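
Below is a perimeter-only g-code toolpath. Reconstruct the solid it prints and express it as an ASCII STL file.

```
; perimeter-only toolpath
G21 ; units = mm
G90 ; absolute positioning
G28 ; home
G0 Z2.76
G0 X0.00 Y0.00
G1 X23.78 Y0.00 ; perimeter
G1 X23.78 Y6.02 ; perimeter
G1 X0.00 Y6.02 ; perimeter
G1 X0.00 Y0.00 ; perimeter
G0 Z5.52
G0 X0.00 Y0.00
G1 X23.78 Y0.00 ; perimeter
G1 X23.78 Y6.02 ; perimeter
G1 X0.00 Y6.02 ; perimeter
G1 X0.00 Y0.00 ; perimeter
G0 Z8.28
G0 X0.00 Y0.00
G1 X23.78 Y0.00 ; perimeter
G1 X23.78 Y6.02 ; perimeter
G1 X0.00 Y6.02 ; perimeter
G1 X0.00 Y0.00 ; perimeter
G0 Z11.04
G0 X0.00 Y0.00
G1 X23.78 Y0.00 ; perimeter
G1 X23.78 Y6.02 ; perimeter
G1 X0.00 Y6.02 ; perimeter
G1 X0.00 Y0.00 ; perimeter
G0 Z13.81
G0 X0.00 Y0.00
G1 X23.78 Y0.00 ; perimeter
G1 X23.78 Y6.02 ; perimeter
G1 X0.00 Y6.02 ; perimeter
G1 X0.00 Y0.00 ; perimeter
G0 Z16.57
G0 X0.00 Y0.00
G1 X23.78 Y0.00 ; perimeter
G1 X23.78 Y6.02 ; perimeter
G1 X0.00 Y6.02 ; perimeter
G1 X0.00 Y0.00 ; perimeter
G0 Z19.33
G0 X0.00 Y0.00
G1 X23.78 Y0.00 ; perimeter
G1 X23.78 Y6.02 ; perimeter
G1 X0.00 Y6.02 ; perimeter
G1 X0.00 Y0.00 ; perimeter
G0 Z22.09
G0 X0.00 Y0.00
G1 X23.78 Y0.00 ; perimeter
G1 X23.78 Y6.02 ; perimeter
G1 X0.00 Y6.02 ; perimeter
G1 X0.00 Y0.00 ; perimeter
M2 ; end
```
solid part
  facet normal 0.0000 0.0000 -1.0000
    outer loop
      vertex 23.78 6.02 0.00
      vertex 23.78 0.00 0.00
      vertex 0.00 0.00 0.00
    endloop
  endfacet
  facet normal 0.0000 0.0000 -1.0000
    outer loop
      vertex 0.00 6.02 0.00
      vertex 23.78 6.02 0.00
      vertex 0.00 0.00 0.00
    endloop
  endfacet
  facet normal 0.0000 0.0000 1.0000
    outer loop
      vertex 0.00 0.00 22.09
      vertex 23.78 0.00 22.09
      vertex 23.78 6.02 22.09
    endloop
  endfacet
  facet normal 0.0000 0.0000 1.0000
    outer loop
      vertex 0.00 0.00 22.09
      vertex 23.78 6.02 22.09
      vertex 0.00 6.02 22.09
    endloop
  endfacet
  facet normal 0.0000 -1.0000 0.0000
    outer loop
      vertex 0.00 0.00 0.00
      vertex 23.78 0.00 0.00
      vertex 23.78 0.00 22.09
    endloop
  endfacet
  facet normal 0.0000 -1.0000 0.0000
    outer loop
      vertex 0.00 0.00 0.00
      vertex 23.78 0.00 22.09
      vertex 0.00 0.00 22.09
    endloop
  endfacet
  facet normal 0.0000 1.0000 0.0000
    outer loop
      vertex 23.78 6.02 22.09
      vertex 23.78 6.02 0.00
      vertex 0.00 6.02 0.00
    endloop
  endfacet
  facet normal 0.0000 1.0000 0.0000
    outer loop
      vertex 0.00 6.02 22.09
      vertex 23.78 6.02 22.09
      vertex 0.00 6.02 0.00
    endloop
  endfacet
  facet normal -1.0000 0.0000 0.0000
    outer loop
      vertex 0.00 6.02 22.09
      vertex 0.00 6.02 0.00
      vertex 0.00 0.00 0.00
    endloop
  endfacet
  facet normal -1.0000 0.0000 0.0000
    outer loop
      vertex 0.00 0.00 22.09
      vertex 0.00 6.02 22.09
      vertex 0.00 0.00 0.00
    endloop
  endfacet
  facet normal 1.0000 0.0000 0.0000
    outer loop
      vertex 23.78 0.00 0.00
      vertex 23.78 6.02 0.00
      vertex 23.78 6.02 22.09
    endloop
  endfacet
  facet normal 1.0000 0.0000 0.0000
    outer loop
      vertex 23.78 0.00 0.00
      vertex 23.78 6.02 22.09
      vertex 23.78 0.00 22.09
    endloop
  endfacet
endsolid part

The G0 Z moves step by Δz≈2.76 mm. Every layer's G1 loop is the same polygon, so the solid is a straight extrusion of it from z=0 to z≈22.1. Closing with flat bottom and top caps and triangulating gives 12 facets — a rectangular box, roughly 23.8 × 6.02 mm footprint and 22.1 mm tall.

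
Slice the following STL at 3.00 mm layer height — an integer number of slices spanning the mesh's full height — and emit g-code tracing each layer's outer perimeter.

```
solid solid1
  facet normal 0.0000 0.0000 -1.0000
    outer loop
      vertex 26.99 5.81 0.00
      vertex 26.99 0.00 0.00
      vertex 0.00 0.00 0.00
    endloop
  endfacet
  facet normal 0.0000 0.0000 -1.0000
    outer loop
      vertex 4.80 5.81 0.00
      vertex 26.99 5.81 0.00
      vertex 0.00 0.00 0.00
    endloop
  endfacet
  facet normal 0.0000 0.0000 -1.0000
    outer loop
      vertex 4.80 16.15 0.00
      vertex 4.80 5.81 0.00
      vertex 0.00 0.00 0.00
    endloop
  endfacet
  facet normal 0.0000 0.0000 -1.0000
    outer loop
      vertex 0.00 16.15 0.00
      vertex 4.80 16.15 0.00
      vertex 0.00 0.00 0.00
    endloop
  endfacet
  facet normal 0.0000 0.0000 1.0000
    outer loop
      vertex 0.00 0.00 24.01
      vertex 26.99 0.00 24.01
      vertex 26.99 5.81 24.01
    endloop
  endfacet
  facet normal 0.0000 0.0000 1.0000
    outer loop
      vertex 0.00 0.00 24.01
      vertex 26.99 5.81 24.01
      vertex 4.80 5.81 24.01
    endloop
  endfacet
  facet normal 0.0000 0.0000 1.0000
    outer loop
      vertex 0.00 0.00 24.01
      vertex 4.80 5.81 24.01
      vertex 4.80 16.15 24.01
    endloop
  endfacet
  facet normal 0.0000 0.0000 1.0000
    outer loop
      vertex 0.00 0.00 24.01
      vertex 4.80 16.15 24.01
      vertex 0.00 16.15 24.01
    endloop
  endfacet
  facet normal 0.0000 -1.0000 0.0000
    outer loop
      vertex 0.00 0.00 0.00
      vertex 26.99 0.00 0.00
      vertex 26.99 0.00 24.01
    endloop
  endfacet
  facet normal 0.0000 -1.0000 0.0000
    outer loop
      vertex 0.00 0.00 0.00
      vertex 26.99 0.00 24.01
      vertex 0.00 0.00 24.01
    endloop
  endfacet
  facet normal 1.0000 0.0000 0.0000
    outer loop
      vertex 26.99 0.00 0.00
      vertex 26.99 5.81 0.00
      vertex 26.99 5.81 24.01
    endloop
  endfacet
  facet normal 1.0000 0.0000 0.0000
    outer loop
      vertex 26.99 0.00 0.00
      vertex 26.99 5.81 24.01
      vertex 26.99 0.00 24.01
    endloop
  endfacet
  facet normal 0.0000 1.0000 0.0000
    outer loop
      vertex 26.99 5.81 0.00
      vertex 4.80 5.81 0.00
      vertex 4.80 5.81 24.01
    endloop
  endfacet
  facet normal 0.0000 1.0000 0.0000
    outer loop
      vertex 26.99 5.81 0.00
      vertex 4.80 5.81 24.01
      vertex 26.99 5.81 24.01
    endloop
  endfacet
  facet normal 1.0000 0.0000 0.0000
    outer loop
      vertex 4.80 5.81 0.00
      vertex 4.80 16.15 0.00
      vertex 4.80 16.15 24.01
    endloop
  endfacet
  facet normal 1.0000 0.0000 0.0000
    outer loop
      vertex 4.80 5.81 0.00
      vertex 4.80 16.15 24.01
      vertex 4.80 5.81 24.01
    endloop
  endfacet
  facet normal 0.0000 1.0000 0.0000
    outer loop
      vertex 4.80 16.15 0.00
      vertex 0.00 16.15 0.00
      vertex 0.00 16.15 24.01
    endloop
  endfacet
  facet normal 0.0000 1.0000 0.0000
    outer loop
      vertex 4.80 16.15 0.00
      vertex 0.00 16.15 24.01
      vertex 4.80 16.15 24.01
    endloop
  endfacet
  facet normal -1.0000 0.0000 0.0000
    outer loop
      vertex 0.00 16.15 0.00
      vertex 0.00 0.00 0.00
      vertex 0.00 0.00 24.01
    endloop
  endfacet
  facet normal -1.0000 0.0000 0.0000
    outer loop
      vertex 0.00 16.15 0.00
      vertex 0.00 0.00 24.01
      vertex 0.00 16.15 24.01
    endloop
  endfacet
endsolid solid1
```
; perimeter-only toolpath
G21 ; units = mm
G90 ; absolute positioning
G28 ; home
; layer 1
G0 Z3.00
G0 X0.00 Y0.00
G1 X26.99 Y0.00
G1 X26.99 Y5.81
G1 X4.80 Y5.81
G1 X4.80 Y16.15
G1 X0.00 Y16.15
G1 X0.00 Y0.00
; layer 2
G0 Z6.00
G0 X0.00 Y0.00
G1 X26.99 Y0.00
G1 X26.99 Y5.81
G1 X4.80 Y5.81
G1 X4.80 Y16.15
G1 X0.00 Y16.15
G1 X0.00 Y0.00
; layer 3
G0 Z9.00
G0 X0.00 Y0.00
G1 X26.99 Y0.00
G1 X26.99 Y5.81
G1 X4.80 Y5.81
G1 X4.80 Y16.15
G1 X0.00 Y16.15
G1 X0.00 Y0.00
; layer 4
G0 Z12.01
G0 X0.00 Y0.00
G1 X26.99 Y0.00
G1 X26.99 Y5.81
G1 X4.80 Y5.81
G1 X4.80 Y16.15
G1 X0.00 Y16.15
G1 X0.00 Y0.00
; layer 5
G0 Z15.01
G0 X0.00 Y0.00
G1 X26.99 Y0.00
G1 X26.99 Y5.81
G1 X4.80 Y5.81
G1 X4.80 Y16.15
G1 X0.00 Y16.15
G1 X0.00 Y0.00
; layer 6
G0 Z18.01
G0 X0.00 Y0.00
G1 X26.99 Y0.00
G1 X26.99 Y5.81
G1 X4.80 Y5.81
G1 X4.80 Y16.15
G1 X0.00 Y16.15
G1 X0.00 Y0.00
; layer 7
G0 Z21.01
G0 X0.00 Y0.00
G1 X26.99 Y0.00
G1 X26.99 Y5.81
G1 X4.80 Y5.81
G1 X4.80 Y16.15
G1 X0.00 Y16.15
G1 X0.00 Y0.00
; layer 8
G0 Z24.01
G0 X0.00 Y0.00
G1 X26.99 Y0.00
G1 X26.99 Y5.81
G1 X4.80 Y5.81
G1 X4.80 Y16.15
G1 X0.00 Y16.15
G1 X0.00 Y0.00
M2 ; end

The solid is an L-shaped prism: outer 27 × 16.1 mm, arm thicknesses ≈ 5.81 mm (horizontal) and 4.8 mm (vertical), extruded 24 mm in z. Slicing at Δz = 3.00 mm — 8 equal slices spanning the solid's height, so layer i sits at z = i·h/8 — gives 8 non-empty perimeters. Each is a 6-segment closed polygon; G0 lifts to the layer z and rapids to the start vertex, then G1 traces the edges.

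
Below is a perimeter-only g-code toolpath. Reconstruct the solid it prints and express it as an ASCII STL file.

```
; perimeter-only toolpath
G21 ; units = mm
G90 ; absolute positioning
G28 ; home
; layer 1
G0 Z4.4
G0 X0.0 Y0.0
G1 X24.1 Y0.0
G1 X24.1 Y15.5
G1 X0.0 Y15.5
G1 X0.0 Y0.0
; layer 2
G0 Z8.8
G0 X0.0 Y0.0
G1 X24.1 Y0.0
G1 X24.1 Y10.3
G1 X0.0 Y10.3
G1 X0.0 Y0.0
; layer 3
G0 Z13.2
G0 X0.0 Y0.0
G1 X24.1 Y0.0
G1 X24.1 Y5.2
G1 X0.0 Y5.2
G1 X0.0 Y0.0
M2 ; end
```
solid part
  facet normal 0.0000 0.0000 -1.0000
    outer loop
      vertex 24.1 20.6 0.0
      vertex 24.1 0.0 0.0
      vertex 0.0 0.0 0.0
    endloop
  endfacet
  facet normal 0.0000 0.0000 -1.0000
    outer loop
      vertex 0.0 20.6 0.0
      vertex 24.1 20.6 0.0
      vertex 0.0 0.0 0.0
    endloop
  endfacet
  facet normal 0.0000 -1.0000 0.0000
    outer loop
      vertex 0.0 0.0 0.0
      vertex 24.1 0.0 0.0
      vertex 24.1 0.0 17.6
    endloop
  endfacet
  facet normal 0.0000 -1.0000 0.0000
    outer loop
      vertex 0.0 0.0 0.0
      vertex 24.1 0.0 17.6
      vertex 0.0 0.0 17.6
    endloop
  endfacet
  facet normal 0.0000 0.6496 0.7603
    outer loop
      vertex 0.0 0.0 17.6
      vertex 24.1 0.0 17.6
      vertex 24.1 20.6 0.0
    endloop
  endfacet
  facet normal 0.0000 0.6496 0.7603
    outer loop
      vertex 0.0 0.0 17.6
      vertex 24.1 20.6 0.0
      vertex 0.0 20.6 0.0
    endloop
  endfacet
  facet normal -1.0000 0.0000 0.0000
    outer loop
      vertex 0.0 0.0 17.6
      vertex 0.0 20.6 0.0
      vertex 0.0 0.0 0.0
    endloop
  endfacet
  facet normal 1.0000 0.0000 0.0000
    outer loop
      vertex 24.1 0.0 0.0
      vertex 24.1 20.6 0.0
      vertex 24.1 0.0 17.6
    endloop
  endfacet
endsolid part

The G0 Z moves step by Δz≈4.4 mm. The G1 loops shrink linearly with z, so the solid tapers from its base footprint up to z≈17.6. Closing with a flat bottom cap and the tapered top and triangulating gives 8 facets — a wedge (ramp): 24.1 × 20.6 mm base, rising to 17.6 mm along the y=0 edge and sloping linearly to z=0 at y=20.6.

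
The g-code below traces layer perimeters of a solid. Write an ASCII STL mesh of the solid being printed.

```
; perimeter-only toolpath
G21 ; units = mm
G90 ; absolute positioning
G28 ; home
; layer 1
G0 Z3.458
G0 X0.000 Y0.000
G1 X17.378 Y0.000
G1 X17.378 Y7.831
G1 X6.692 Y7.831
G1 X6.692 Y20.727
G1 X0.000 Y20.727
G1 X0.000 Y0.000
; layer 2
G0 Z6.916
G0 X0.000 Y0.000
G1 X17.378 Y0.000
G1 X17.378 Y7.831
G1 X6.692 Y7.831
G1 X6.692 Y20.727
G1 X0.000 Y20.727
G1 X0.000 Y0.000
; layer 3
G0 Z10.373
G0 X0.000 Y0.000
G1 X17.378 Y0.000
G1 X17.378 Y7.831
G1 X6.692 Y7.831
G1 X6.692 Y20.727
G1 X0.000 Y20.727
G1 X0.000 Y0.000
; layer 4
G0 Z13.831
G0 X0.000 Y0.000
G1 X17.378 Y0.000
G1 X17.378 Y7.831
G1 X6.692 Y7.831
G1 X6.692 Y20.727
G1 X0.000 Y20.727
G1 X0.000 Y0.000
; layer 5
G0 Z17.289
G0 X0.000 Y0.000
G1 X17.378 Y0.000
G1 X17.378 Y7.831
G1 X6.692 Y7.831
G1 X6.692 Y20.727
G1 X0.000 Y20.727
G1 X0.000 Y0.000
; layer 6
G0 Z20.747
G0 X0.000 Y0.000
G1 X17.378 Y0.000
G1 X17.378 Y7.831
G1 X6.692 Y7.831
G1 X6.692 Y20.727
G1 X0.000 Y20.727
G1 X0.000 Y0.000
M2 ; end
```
solid part
  facet normal 0.0000 0.0000 -1.0000
    outer loop
      vertex 17.378 7.831 0.000
      vertex 17.378 0.000 0.000
      vertex 0.000 0.000 0.000
    endloop
  endfacet
  facet normal 0.0000 0.0000 -1.0000
    outer loop
      vertex 6.692 7.831 0.000
      vertex 17.378 7.831 0.000
      vertex 0.000 0.000 0.000
    endloop
  endfacet
  facet normal 0.0000 0.0000 -1.0000
    outer loop
      vertex 6.692 20.727 0.000
      vertex 6.692 7.831 0.000
      vertex 0.000 0.000 0.000
    endloop
  endfacet
  facet normal 0.0000 0.0000 -1.0000
    outer loop
      vertex 0.000 20.727 0.000
      vertex 6.692 20.727 0.000
      vertex 0.000 0.000 0.000
    endloop
  endfacet
  facet normal 0.0000 0.0000 1.0000
    outer loop
      vertex 0.000 0.000 20.747
      vertex 17.378 0.000 20.747
      vertex 17.378 7.831 20.747
    endloop
  endfacet
  facet normal 0.0000 0.0000 1.0000
    outer loop
      vertex 0.000 0.000 20.747
      vertex 17.378 7.831 20.747
      vertex 6.692 7.831 20.747
    endloop
  endfacet
  facet normal 0.0000 0.0000 1.0000
    outer loop
      vertex 0.000 0.000 20.747
      vertex 6.692 7.831 20.747
      vertex 6.692 20.727 20.747
    endloop
  endfacet
  facet normal 0.0000 0.0000 1.0000
    outer loop
      vertex 0.000 0.000 20.747
      vertex 6.692 20.727 20.747
      vertex 0.000 20.727 20.747
    endloop
  endfacet
  facet normal 0.0000 -1.0000 0.0000
    outer loop
      vertex 0.000 0.000 0.000
      vertex 17.378 0.000 0.000
      vertex 17.378 0.000 20.747
    endloop
  endfacet
  facet normal 0.0000 -1.0000 0.0000
    outer loop
      vertex 0.000 0.000 0.000
      vertex 17.378 0.000 20.747
      vertex 0.000 0.000 20.747
    endloop
  endfacet
  facet normal 1.0000 0.0000 0.0000
    outer loop
      vertex 17.378 0.000 0.000
      vertex 17.378 7.831 0.000
      vertex 17.378 7.831 20.747
    endloop
  endfacet
  facet normal 1.0000 0.0000 0.0000
    outer loop
      vertex 17.378 0.000 0.000
      vertex 17.378 7.831 20.747
      vertex 17.378 0.000 20.747
    endloop
  endfacet
  facet normal 0.0000 1.0000 0.0000
    outer loop
      vertex 17.378 7.831 0.000
      vertex 6.692 7.831 0.000
      vertex 6.692 7.831 20.747
    endloop
  endfacet
  facet normal 0.0000 1.0000 0.0000
    outer loop
      vertex 17.378 7.831 0.000
      vertex 6.692 7.831 20.747
      vertex 17.378 7.831 20.747
    endloop
  endfacet
  facet normal 1.0000 0.0000 0.0000
    outer loop
      vertex 6.692 7.831 0.000
      vertex 6.692 20.727 0.000
      vertex 6.692 20.727 20.747
    endloop
  endfacet
  facet normal 1.0000 0.0000 0.0000
    outer loop
      vertex 6.692 7.831 0.000
      vertex 6.692 20.727 20.747
      vertex 6.692 7.831 20.747
    endloop
  endfacet
  facet normal 0.0000 1.0000 0.0000
    outer loop
      vertex 6.692 20.727 0.000
      vertex 0.000 20.727 0.000
      vertex 0.000 20.727 20.747
    endloop
  endfacet
  facet normal 0.0000 1.0000 0.0000
    outer loop
      vertex 6.692 20.727 0.000
      vertex 0.000 20.727 20.747
      vertex 6.692 20.727 20.747
    endloop
  endfacet
  facet normal -1.0000 0.0000 0.0000
    outer loop
      vertex 0.000 20.727 0.000
      vertex 0.000 0.000 0.000
      vertex 0.000 0.000 20.747
    endloop
  endfacet
  facet normal -1.0000 0.0000 0.0000
    outer loop
      vertex 0.000 20.727 0.000
      vertex 0.000 0.000 20.747
      vertex 0.000 20.727 20.747
    endloop
  endfacet
endsolid part

The G0 Z moves step by Δz≈3.458 mm. Every layer's G1 loop is the same polygon, so the solid is a straight extrusion of it from z=0 to z≈20.7. Closing with flat bottom and top caps and triangulating gives 20 facets — an L-shaped prism: outer 17.4 × 20.7 mm, arm thicknesses ≈ 7.83 mm (horizontal) and 6.69 mm (vertical), extruded 20.7 mm in z.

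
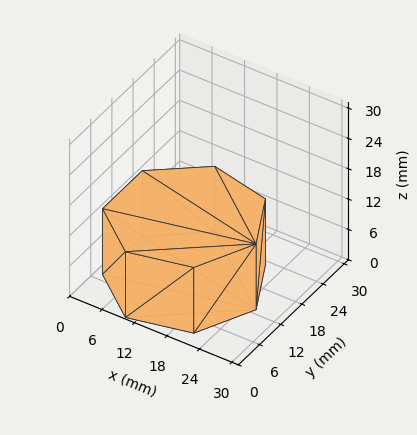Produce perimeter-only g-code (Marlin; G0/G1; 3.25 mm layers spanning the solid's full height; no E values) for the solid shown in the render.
Reading the render: the shape is a regular 7-sided prism (a cylinder approximated with 7 flat sides), circumscribed radius ≈ 13 mm, height ≈ 13 mm (dimensions read to the nearest mm from the axis ticks). For the g-code, the solid's height is divided into equal slices at the stated Δz and each level perimeter traced with G1 moves after a G0 lift.

; perimeter-only toolpath
G21 ; units = mm
G90 ; absolute positioning
G28 ; home
; layer 1
G0 Z3.25
G0 X26.00 Y13.00
G1 X21.11 Y23.16
G1 X10.11 Y25.67
G1 X1.29 Y18.64
G1 X1.29 Y7.36
G1 X10.11 Y0.33
G1 X21.11 Y2.84
G1 X26.00 Y13.00
; layer 2
G0 Z6.50
G0 X26.00 Y13.00
G1 X21.11 Y23.16
G1 X10.11 Y25.67
G1 X1.29 Y18.64
G1 X1.29 Y7.36
G1 X10.11 Y0.33
G1 X21.11 Y2.84
G1 X26.00 Y13.00
; layer 3
G0 Z9.75
G0 X26.00 Y13.00
G1 X21.11 Y23.16
G1 X10.11 Y25.67
G1 X1.29 Y18.64
G1 X1.29 Y7.36
G1 X10.11 Y0.33
G1 X21.11 Y2.84
G1 X26.00 Y13.00
; layer 4
G0 Z13.00
G0 X26.00 Y13.00
G1 X21.11 Y23.16
G1 X10.11 Y25.67
G1 X1.29 Y18.64
G1 X1.29 Y7.36
G1 X10.11 Y0.33
G1 X21.11 Y2.84
G1 X26.00 Y13.00
M2 ; end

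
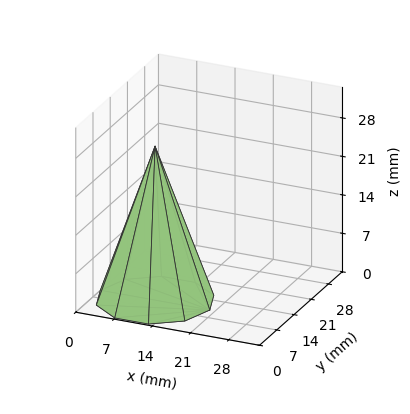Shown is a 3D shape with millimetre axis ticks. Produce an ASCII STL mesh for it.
Reading the render: the shape is a regular 10-sided pyramid, base circumscribed radius ≈ 10 mm, apex at z ≈ 28 mm (dimensions read to the nearest mm from the axis ticks). For the STL, each face is triangulated and given an outward normal.

solid part
  facet normal 0.0000 0.0000 -1.0000
    outer loop
      vertex 13.090 19.511 0.000
      vertex 18.090 15.878 0.000
      vertex 20.000 10.000 0.000
    endloop
  endfacet
  facet normal 0.0000 0.0000 -1.0000
    outer loop
      vertex 6.910 19.511 0.000
      vertex 13.090 19.511 0.000
      vertex 20.000 10.000 0.000
    endloop
  endfacet
  facet normal 0.0000 0.0000 -1.0000
    outer loop
      vertex 1.910 15.878 0.000
      vertex 6.910 19.511 0.000
      vertex 20.000 10.000 0.000
    endloop
  endfacet
  facet normal 0.0000 0.0000 -1.0000
    outer loop
      vertex 0.000 10.000 0.000
      vertex 1.910 15.878 0.000
      vertex 20.000 10.000 0.000
    endloop
  endfacet
  facet normal 0.0000 0.0000 -1.0000
    outer loop
      vertex 1.910 4.122 0.000
      vertex 0.000 10.000 0.000
      vertex 20.000 10.000 0.000
    endloop
  endfacet
  facet normal 0.0000 0.0000 -1.0000
    outer loop
      vertex 6.910 0.489 0.000
      vertex 1.910 4.122 0.000
      vertex 20.000 10.000 0.000
    endloop
  endfacet
  facet normal 0.0000 0.0000 -1.0000
    outer loop
      vertex 13.090 0.489 0.000
      vertex 6.910 0.489 0.000
      vertex 20.000 10.000 0.000
    endloop
  endfacet
  facet normal 0.0000 0.0000 -1.0000
    outer loop
      vertex 18.090 4.122 0.000
      vertex 13.090 0.489 0.000
      vertex 20.000 10.000 0.000
    endloop
  endfacet
  facet normal 0.9005 0.2926 0.3216
    outer loop
      vertex 20.000 10.000 0.000
      vertex 18.090 15.878 0.000
      vertex 10.000 10.000 28.000
    endloop
  endfacet
  facet normal 0.5566 0.7660 0.3216
    outer loop
      vertex 18.090 15.878 0.000
      vertex 13.090 19.511 0.000
      vertex 10.000 10.000 28.000
    endloop
  endfacet
  facet normal 0.0000 0.9469 0.3216
    outer loop
      vertex 13.090 19.511 0.000
      vertex 6.910 19.511 0.000
      vertex 10.000 10.000 28.000
    endloop
  endfacet
  facet normal -0.5566 0.7660 0.3216
    outer loop
      vertex 6.910 19.511 0.000
      vertex 1.910 15.878 0.000
      vertex 10.000 10.000 28.000
    endloop
  endfacet
  facet normal -0.9005 0.2926 0.3216
    outer loop
      vertex 1.910 15.878 0.000
      vertex 0.000 10.000 0.000
      vertex 10.000 10.000 28.000
    endloop
  endfacet
  facet normal -0.9005 -0.2926 0.3216
    outer loop
      vertex 0.000 10.000 0.000
      vertex 1.910 4.122 0.000
      vertex 10.000 10.000 28.000
    endloop
  endfacet
  facet normal -0.5566 -0.7660 0.3216
    outer loop
      vertex 1.910 4.122 0.000
      vertex 6.910 0.489 0.000
      vertex 10.000 10.000 28.000
    endloop
  endfacet
  facet normal 0.0000 -0.9469 0.3216
    outer loop
      vertex 6.910 0.489 0.000
      vertex 13.090 0.489 0.000
      vertex 10.000 10.000 28.000
    endloop
  endfacet
  facet normal 0.5566 -0.7660 0.3216
    outer loop
      vertex 13.090 0.489 0.000
      vertex 18.090 4.122 0.000
      vertex 10.000 10.000 28.000
    endloop
  endfacet
  facet normal 0.9005 -0.2926 0.3216
    outer loop
      vertex 18.090 4.122 0.000
      vertex 20.000 10.000 0.000
      vertex 10.000 10.000 28.000
    endloop
  endfacet
endsolid part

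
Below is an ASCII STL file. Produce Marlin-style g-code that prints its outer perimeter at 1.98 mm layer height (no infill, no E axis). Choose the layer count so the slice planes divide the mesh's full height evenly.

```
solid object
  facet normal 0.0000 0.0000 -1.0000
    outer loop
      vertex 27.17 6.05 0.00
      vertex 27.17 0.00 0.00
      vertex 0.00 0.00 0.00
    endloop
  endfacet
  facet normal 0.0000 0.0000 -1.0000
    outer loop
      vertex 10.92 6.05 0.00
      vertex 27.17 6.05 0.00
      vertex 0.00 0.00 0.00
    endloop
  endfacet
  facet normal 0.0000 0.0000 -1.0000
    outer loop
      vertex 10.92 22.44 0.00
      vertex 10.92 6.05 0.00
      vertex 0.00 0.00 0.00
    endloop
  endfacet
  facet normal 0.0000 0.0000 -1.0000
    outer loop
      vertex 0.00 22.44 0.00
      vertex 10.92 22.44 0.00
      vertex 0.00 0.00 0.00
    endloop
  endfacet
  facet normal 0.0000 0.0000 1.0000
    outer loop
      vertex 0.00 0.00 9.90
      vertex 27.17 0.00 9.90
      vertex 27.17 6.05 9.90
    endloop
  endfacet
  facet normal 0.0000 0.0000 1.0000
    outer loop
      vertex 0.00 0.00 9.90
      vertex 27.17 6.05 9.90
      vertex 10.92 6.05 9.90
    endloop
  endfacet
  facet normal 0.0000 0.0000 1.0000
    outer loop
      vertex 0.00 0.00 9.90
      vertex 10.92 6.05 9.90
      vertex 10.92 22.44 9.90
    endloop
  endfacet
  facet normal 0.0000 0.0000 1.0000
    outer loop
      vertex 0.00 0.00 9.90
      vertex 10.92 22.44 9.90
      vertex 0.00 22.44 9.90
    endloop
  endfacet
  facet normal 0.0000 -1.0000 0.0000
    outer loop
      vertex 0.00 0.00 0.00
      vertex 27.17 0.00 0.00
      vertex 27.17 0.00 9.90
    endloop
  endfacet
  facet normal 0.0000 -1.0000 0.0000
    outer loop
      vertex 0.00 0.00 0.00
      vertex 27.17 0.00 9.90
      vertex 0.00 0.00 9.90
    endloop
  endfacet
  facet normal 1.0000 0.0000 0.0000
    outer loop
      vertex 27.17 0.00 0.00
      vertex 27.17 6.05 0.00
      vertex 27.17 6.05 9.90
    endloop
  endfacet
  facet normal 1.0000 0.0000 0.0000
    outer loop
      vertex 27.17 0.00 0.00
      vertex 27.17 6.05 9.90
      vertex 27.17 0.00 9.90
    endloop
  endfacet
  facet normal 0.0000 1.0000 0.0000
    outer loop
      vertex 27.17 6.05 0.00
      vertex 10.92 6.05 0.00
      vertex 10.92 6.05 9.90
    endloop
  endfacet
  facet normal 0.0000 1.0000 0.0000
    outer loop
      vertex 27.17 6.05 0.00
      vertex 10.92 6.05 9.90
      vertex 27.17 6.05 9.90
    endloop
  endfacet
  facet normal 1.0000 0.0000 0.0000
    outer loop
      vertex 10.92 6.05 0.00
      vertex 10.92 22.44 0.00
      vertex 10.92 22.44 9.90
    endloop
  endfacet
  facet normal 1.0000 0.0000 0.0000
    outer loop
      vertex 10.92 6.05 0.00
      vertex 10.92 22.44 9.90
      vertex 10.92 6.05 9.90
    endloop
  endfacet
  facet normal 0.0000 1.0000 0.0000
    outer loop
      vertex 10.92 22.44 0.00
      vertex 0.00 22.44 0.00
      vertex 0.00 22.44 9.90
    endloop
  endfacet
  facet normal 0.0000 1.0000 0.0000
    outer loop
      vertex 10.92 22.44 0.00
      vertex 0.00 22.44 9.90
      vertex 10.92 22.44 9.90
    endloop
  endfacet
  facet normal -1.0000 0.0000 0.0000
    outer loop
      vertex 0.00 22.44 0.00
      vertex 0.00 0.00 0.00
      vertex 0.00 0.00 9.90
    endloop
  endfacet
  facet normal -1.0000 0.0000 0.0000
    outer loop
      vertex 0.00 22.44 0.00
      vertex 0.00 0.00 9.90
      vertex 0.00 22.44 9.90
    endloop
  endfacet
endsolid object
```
; perimeter-only toolpath
G21 ; units = mm
G90 ; absolute positioning
G28 ; home
; layer 1
G0 Z1.98
G0 X0.00 Y0.00
G1 X27.17 Y0.00
G1 X27.17 Y6.05
G1 X10.92 Y6.05
G1 X10.92 Y22.44
G1 X0.00 Y22.44
G1 X0.00 Y0.00
; layer 2
G0 Z3.96
G0 X0.00 Y0.00
G1 X27.17 Y0.00
G1 X27.17 Y6.05
G1 X10.92 Y6.05
G1 X10.92 Y22.44
G1 X0.00 Y22.44
G1 X0.00 Y0.00
; layer 3
G0 Z5.94
G0 X0.00 Y0.00
G1 X27.17 Y0.00
G1 X27.17 Y6.05
G1 X10.92 Y6.05
G1 X10.92 Y22.44
G1 X0.00 Y22.44
G1 X0.00 Y0.00
; layer 4
G0 Z7.92
G0 X0.00 Y0.00
G1 X27.17 Y0.00
G1 X27.17 Y6.05
G1 X10.92 Y6.05
G1 X10.92 Y22.44
G1 X0.00 Y22.44
G1 X0.00 Y0.00
; layer 5
G0 Z9.90
G0 X0.00 Y0.00
G1 X27.17 Y0.00
G1 X27.17 Y6.05
G1 X10.92 Y6.05
G1 X10.92 Y22.44
G1 X0.00 Y22.44
G1 X0.00 Y0.00
M2 ; end

The solid is an L-shaped prism: outer 27.2 × 22.4 mm, arm thicknesses ≈ 6.05 mm (horizontal) and 10.9 mm (vertical), extruded 9.9 mm in z. Slicing at Δz = 1.98 mm — 5 equal slices spanning the solid's height, so layer i sits at z = i·h/5 — gives 5 non-empty perimeters. Each is a 6-segment closed polygon; G0 lifts to the layer z and rapids to the start vertex, then G1 traces the edges.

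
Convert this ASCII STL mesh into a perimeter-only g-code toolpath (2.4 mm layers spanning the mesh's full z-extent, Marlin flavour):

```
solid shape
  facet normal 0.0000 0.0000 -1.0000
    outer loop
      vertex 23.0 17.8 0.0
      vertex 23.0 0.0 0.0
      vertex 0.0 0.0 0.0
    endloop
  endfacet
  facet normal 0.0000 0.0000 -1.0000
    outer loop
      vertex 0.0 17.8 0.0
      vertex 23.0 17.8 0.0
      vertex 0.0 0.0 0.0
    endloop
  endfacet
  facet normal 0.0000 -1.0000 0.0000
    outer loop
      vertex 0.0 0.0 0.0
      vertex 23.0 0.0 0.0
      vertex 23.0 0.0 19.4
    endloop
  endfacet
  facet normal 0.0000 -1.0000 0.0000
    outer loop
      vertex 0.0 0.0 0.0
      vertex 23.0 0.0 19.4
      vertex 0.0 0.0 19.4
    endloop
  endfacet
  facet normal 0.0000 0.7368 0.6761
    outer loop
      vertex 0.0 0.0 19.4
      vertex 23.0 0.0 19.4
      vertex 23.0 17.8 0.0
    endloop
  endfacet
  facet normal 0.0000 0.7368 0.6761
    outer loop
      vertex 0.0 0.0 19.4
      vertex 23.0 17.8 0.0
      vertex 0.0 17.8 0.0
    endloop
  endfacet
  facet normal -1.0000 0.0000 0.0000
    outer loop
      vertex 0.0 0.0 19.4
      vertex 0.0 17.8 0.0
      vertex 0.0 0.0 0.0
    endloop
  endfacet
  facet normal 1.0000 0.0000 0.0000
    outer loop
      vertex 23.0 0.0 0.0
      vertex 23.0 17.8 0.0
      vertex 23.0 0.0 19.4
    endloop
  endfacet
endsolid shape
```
; perimeter-only toolpath
G21 ; units = mm
G90 ; absolute positioning
G28 ; home
; layer 1
G0 Z2.4
G0 X0.0 Y0.0
G1 X23.0 Y0.0
G1 X23.0 Y15.6
G1 X0.0 Y15.6
G1 X0.0 Y0.0
; layer 2
G0 Z4.8
G0 X0.0 Y0.0
G1 X23.0 Y0.0
G1 X23.0 Y13.4
G1 X0.0 Y13.4
G1 X0.0 Y0.0
; layer 3
G0 Z7.3
G0 X0.0 Y0.0
G1 X23.0 Y0.0
G1 X23.0 Y11.1
G1 X0.0 Y11.1
G1 X0.0 Y0.0
; layer 4
G0 Z9.7
G0 X0.0 Y0.0
G1 X23.0 Y0.0
G1 X23.0 Y8.9
G1 X0.0 Y8.9
G1 X0.0 Y0.0
; layer 5
G0 Z12.1
G0 X0.0 Y0.0
G1 X23.0 Y0.0
G1 X23.0 Y6.7
G1 X0.0 Y6.7
G1 X0.0 Y0.0
; layer 6
G0 Z14.5
G0 X0.0 Y0.0
G1 X23.0 Y0.0
G1 X23.0 Y4.5
G1 X0.0 Y4.5
G1 X0.0 Y0.0
; layer 7
G0 Z17.0
G0 X0.0 Y0.0
G1 X23.0 Y0.0
G1 X23.0 Y2.2
G1 X0.0 Y2.2
G1 X0.0 Y0.0
M2 ; end

The solid is a wedge (ramp): 23 × 17.8 mm base, rising to 19.4 mm along the y=0 edge and sloping linearly to z=0 at y=17.8. Slicing at Δz = 2.4 mm — 8 equal slices spanning the solid's height, so layer i sits at z = i·h/8 — gives 7 non-empty perimeters. Each is a 4-segment closed polygon; G0 lifts to the layer z and rapids to the start vertex, then G1 traces the edges. The cross-section shrinks linearly with z (the slice at the apex is degenerate and omitted).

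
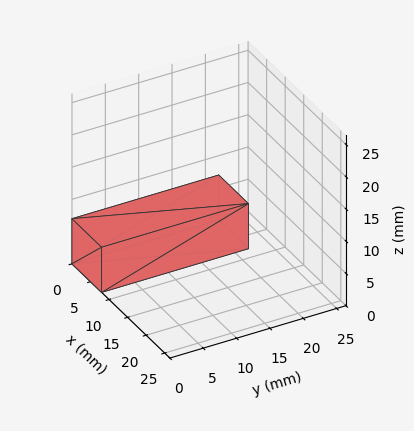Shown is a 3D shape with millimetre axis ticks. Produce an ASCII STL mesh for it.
Reading the render: the shape is a rectangular box, roughly 8 × 22 mm footprint and 7 mm tall (dimensions read to the nearest mm from the axis ticks). For the STL, each face is triangulated and given an outward normal.

solid part
  facet normal 0.0000 0.0000 -1.0000
    outer loop
      vertex 8.00 22.00 0.00
      vertex 8.00 0.00 0.00
      vertex 0.00 0.00 0.00
    endloop
  endfacet
  facet normal 0.0000 0.0000 -1.0000
    outer loop
      vertex 0.00 22.00 0.00
      vertex 8.00 22.00 0.00
      vertex 0.00 0.00 0.00
    endloop
  endfacet
  facet normal 0.0000 0.0000 1.0000
    outer loop
      vertex 0.00 0.00 7.00
      vertex 8.00 0.00 7.00
      vertex 8.00 22.00 7.00
    endloop
  endfacet
  facet normal 0.0000 0.0000 1.0000
    outer loop
      vertex 0.00 0.00 7.00
      vertex 8.00 22.00 7.00
      vertex 0.00 22.00 7.00
    endloop
  endfacet
  facet normal 0.0000 -1.0000 0.0000
    outer loop
      vertex 0.00 0.00 0.00
      vertex 8.00 0.00 0.00
      vertex 8.00 0.00 7.00
    endloop
  endfacet
  facet normal 0.0000 -1.0000 0.0000
    outer loop
      vertex 0.00 0.00 0.00
      vertex 8.00 0.00 7.00
      vertex 0.00 0.00 7.00
    endloop
  endfacet
  facet normal 0.0000 1.0000 0.0000
    outer loop
      vertex 8.00 22.00 7.00
      vertex 8.00 22.00 0.00
      vertex 0.00 22.00 0.00
    endloop
  endfacet
  facet normal 0.0000 1.0000 0.0000
    outer loop
      vertex 0.00 22.00 7.00
      vertex 8.00 22.00 7.00
      vertex 0.00 22.00 0.00
    endloop
  endfacet
  facet normal -1.0000 0.0000 0.0000
    outer loop
      vertex 0.00 22.00 7.00
      vertex 0.00 22.00 0.00
      vertex 0.00 0.00 0.00
    endloop
  endfacet
  facet normal -1.0000 0.0000 0.0000
    outer loop
      vertex 0.00 0.00 7.00
      vertex 0.00 22.00 7.00
      vertex 0.00 0.00 0.00
    endloop
  endfacet
  facet normal 1.0000 0.0000 0.0000
    outer loop
      vertex 8.00 0.00 0.00
      vertex 8.00 22.00 0.00
      vertex 8.00 22.00 7.00
    endloop
  endfacet
  facet normal 1.0000 0.0000 0.0000
    outer loop
      vertex 8.00 0.00 0.00
      vertex 8.00 22.00 7.00
      vertex 8.00 0.00 7.00
    endloop
  endfacet
endsolid part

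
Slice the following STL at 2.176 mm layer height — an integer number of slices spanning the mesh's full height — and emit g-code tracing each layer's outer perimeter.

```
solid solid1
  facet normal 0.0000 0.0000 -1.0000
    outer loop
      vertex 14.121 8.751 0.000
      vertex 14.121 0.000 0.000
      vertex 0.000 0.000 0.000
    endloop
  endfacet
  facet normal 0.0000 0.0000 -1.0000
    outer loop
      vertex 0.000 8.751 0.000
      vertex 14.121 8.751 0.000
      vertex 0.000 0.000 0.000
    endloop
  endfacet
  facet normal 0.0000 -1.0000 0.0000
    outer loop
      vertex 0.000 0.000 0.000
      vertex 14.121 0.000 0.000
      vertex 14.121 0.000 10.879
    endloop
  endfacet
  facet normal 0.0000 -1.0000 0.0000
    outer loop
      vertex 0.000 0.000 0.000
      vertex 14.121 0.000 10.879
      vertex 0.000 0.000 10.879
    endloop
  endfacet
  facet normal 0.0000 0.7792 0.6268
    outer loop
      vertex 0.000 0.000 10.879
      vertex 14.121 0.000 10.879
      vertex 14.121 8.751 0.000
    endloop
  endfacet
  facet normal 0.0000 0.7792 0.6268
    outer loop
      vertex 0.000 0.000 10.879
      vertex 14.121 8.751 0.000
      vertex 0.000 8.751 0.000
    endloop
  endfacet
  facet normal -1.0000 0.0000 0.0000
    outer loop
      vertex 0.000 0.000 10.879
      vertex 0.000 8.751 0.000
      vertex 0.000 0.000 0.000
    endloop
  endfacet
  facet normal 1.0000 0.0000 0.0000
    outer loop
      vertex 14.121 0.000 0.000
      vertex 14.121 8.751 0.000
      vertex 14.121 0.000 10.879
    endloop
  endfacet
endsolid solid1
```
; perimeter-only toolpath
G21 ; units = mm
G90 ; absolute positioning
G28 ; home
; layer 1
G0 Z2.176
G0 X0.000 Y0.000
G1 X14.121 Y0.000
G1 X14.121 Y7.001
G1 X0.000 Y7.001
G1 X0.000 Y0.000
; layer 2
G0 Z4.352
G0 X0.000 Y0.000
G1 X14.121 Y0.000
G1 X14.121 Y5.251
G1 X0.000 Y5.251
G1 X0.000 Y0.000
; layer 3
G0 Z6.527
G0 X0.000 Y0.000
G1 X14.121 Y0.000
G1 X14.121 Y3.500
G1 X0.000 Y3.500
G1 X0.000 Y0.000
; layer 4
G0 Z8.703
G0 X0.000 Y0.000
G1 X14.121 Y0.000
G1 X14.121 Y1.750
G1 X0.000 Y1.750
G1 X0.000 Y0.000
M2 ; end

The solid is a wedge (ramp): 14.1 × 8.75 mm base, rising to 10.9 mm along the y=0 edge and sloping linearly to z=0 at y=8.75. Slicing at Δz = 2.176 mm — 5 equal slices spanning the solid's height, so layer i sits at z = i·h/5 — gives 4 non-empty perimeters. Each is a 4-segment closed polygon; G0 lifts to the layer z and rapids to the start vertex, then G1 traces the edges. The cross-section shrinks linearly with z (the slice at the apex is degenerate and omitted).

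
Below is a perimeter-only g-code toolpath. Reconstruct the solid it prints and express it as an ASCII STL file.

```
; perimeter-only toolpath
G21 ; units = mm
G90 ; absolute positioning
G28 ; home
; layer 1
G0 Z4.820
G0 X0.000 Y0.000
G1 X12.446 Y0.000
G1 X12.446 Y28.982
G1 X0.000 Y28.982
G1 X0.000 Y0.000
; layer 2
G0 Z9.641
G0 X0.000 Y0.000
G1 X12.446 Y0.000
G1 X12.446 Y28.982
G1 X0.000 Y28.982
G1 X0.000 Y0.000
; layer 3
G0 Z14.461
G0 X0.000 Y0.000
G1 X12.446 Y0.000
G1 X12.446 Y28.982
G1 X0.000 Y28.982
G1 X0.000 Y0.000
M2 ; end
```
solid part
  facet normal 0.0000 0.0000 -1.0000
    outer loop
      vertex 12.446 28.982 0.000
      vertex 12.446 0.000 0.000
      vertex 0.000 0.000 0.000
    endloop
  endfacet
  facet normal 0.0000 0.0000 -1.0000
    outer loop
      vertex 0.000 28.982 0.000
      vertex 12.446 28.982 0.000
      vertex 0.000 0.000 0.000
    endloop
  endfacet
  facet normal 0.0000 0.0000 1.0000
    outer loop
      vertex 0.000 0.000 14.461
      vertex 12.446 0.000 14.461
      vertex 12.446 28.982 14.461
    endloop
  endfacet
  facet normal 0.0000 0.0000 1.0000
    outer loop
      vertex 0.000 0.000 14.461
      vertex 12.446 28.982 14.461
      vertex 0.000 28.982 14.461
    endloop
  endfacet
  facet normal 0.0000 -1.0000 0.0000
    outer loop
      vertex 0.000 0.000 0.000
      vertex 12.446 0.000 0.000
      vertex 12.446 0.000 14.461
    endloop
  endfacet
  facet normal 0.0000 -1.0000 0.0000
    outer loop
      vertex 0.000 0.000 0.000
      vertex 12.446 0.000 14.461
      vertex 0.000 0.000 14.461
    endloop
  endfacet
  facet normal 0.0000 1.0000 0.0000
    outer loop
      vertex 12.446 28.982 14.461
      vertex 12.446 28.982 0.000
      vertex 0.000 28.982 0.000
    endloop
  endfacet
  facet normal 0.0000 1.0000 0.0000
    outer loop
      vertex 0.000 28.982 14.461
      vertex 12.446 28.982 14.461
      vertex 0.000 28.982 0.000
    endloop
  endfacet
  facet normal -1.0000 0.0000 0.0000
    outer loop
      vertex 0.000 28.982 14.461
      vertex 0.000 28.982 0.000
      vertex 0.000 0.000 0.000
    endloop
  endfacet
  facet normal -1.0000 0.0000 0.0000
    outer loop
      vertex 0.000 0.000 14.461
      vertex 0.000 28.982 14.461
      vertex 0.000 0.000 0.000
    endloop
  endfacet
  facet normal 1.0000 0.0000 0.0000
    outer loop
      vertex 12.446 0.000 0.000
      vertex 12.446 28.982 0.000
      vertex 12.446 28.982 14.461
    endloop
  endfacet
  facet normal 1.0000 0.0000 0.0000
    outer loop
      vertex 12.446 0.000 0.000
      vertex 12.446 28.982 14.461
      vertex 12.446 0.000 14.461
    endloop
  endfacet
endsolid part

The G0 Z moves step by Δz≈4.820 mm. Every layer's G1 loop is the same polygon, so the solid is a straight extrusion of it from z=0 to z≈14.5. Closing with flat bottom and top caps and triangulating gives 12 facets — a rectangular box, roughly 12.4 × 29 mm footprint and 14.5 mm tall.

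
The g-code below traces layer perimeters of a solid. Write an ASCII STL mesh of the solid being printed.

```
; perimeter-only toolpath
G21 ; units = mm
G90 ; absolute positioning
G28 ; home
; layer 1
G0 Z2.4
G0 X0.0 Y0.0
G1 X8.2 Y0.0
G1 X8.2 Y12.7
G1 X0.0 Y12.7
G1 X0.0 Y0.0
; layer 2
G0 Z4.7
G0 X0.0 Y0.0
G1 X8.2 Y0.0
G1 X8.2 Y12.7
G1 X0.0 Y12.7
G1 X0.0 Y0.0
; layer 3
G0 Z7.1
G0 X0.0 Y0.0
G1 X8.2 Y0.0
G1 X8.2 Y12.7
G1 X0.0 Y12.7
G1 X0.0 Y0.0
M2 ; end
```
solid part
  facet normal 0.0000 0.0000 -1.0000
    outer loop
      vertex 8.2 12.7 0.0
      vertex 8.2 0.0 0.0
      vertex 0.0 0.0 0.0
    endloop
  endfacet
  facet normal 0.0000 0.0000 -1.0000
    outer loop
      vertex 0.0 12.7 0.0
      vertex 8.2 12.7 0.0
      vertex 0.0 0.0 0.0
    endloop
  endfacet
  facet normal 0.0000 0.0000 1.0000
    outer loop
      vertex 0.0 0.0 7.1
      vertex 8.2 0.0 7.1
      vertex 8.2 12.7 7.1
    endloop
  endfacet
  facet normal 0.0000 0.0000 1.0000
    outer loop
      vertex 0.0 0.0 7.1
      vertex 8.2 12.7 7.1
      vertex 0.0 12.7 7.1
    endloop
  endfacet
  facet normal 0.0000 -1.0000 0.0000
    outer loop
      vertex 0.0 0.0 0.0
      vertex 8.2 0.0 0.0
      vertex 8.2 0.0 7.1
    endloop
  endfacet
  facet normal 0.0000 -1.0000 0.0000
    outer loop
      vertex 0.0 0.0 0.0
      vertex 8.2 0.0 7.1
      vertex 0.0 0.0 7.1
    endloop
  endfacet
  facet normal 0.0000 1.0000 0.0000
    outer loop
      vertex 8.2 12.7 7.1
      vertex 8.2 12.7 0.0
      vertex 0.0 12.7 0.0
    endloop
  endfacet
  facet normal 0.0000 1.0000 0.0000
    outer loop
      vertex 0.0 12.7 7.1
      vertex 8.2 12.7 7.1
      vertex 0.0 12.7 0.0
    endloop
  endfacet
  facet normal -1.0000 0.0000 0.0000
    outer loop
      vertex 0.0 12.7 7.1
      vertex 0.0 12.7 0.0
      vertex 0.0 0.0 0.0
    endloop
  endfacet
  facet normal -1.0000 0.0000 0.0000
    outer loop
      vertex 0.0 0.0 7.1
      vertex 0.0 12.7 7.1
      vertex 0.0 0.0 0.0
    endloop
  endfacet
  facet normal 1.0000 0.0000 0.0000
    outer loop
      vertex 8.2 0.0 0.0
      vertex 8.2 12.7 0.0
      vertex 8.2 12.7 7.1
    endloop
  endfacet
  facet normal 1.0000 0.0000 0.0000
    outer loop
      vertex 8.2 0.0 0.0
      vertex 8.2 12.7 7.1
      vertex 8.2 0.0 7.1
    endloop
  endfacet
endsolid part

The G0 Z moves step by Δz≈2.4 mm. Every layer's G1 loop is the same polygon, so the solid is a straight extrusion of it from z=0 to z≈7.1. Closing with flat bottom and top caps and triangulating gives 12 facets — a rectangular box, roughly 8.2 × 12.7 mm footprint and 7.1 mm tall.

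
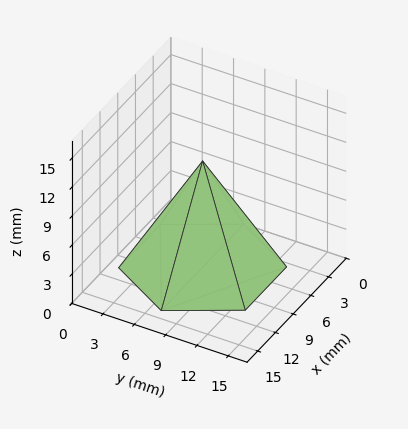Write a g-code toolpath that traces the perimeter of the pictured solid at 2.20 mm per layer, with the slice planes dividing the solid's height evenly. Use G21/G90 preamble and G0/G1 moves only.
Reading the render: the shape is a regular 6-sided pyramid, base circumscribed radius ≈ 7 mm, apex at z ≈ 11 mm (dimensions read to the nearest mm from the axis ticks). For the g-code, the solid's height is divided into equal slices at the stated Δz and each level perimeter traced with G1 moves after a G0 lift.

; perimeter-only toolpath
G21 ; units = mm
G90 ; absolute positioning
G28 ; home
; layer 1
G0 Z2.20
G0 X12.60 Y7.00
G1 X9.80 Y11.85
G1 X4.20 Y11.85
G1 X1.40 Y7.00
G1 X4.20 Y2.15
G1 X9.80 Y2.15
G1 X12.60 Y7.00
; layer 2
G0 Z4.40
G0 X11.20 Y7.00
G1 X9.10 Y10.64
G1 X4.90 Y10.64
G1 X2.80 Y7.00
G1 X4.90 Y3.36
G1 X9.10 Y3.36
G1 X11.20 Y7.00
; layer 3
G0 Z6.60
G0 X9.80 Y7.00
G1 X8.40 Y9.42
G1 X5.60 Y9.42
G1 X4.20 Y7.00
G1 X5.60 Y4.58
G1 X8.40 Y4.58
G1 X9.80 Y7.00
; layer 4
G0 Z8.80
G0 X8.40 Y7.00
G1 X7.70 Y8.21
G1 X6.30 Y8.21
G1 X5.60 Y7.00
G1 X6.30 Y5.79
G1 X7.70 Y5.79
G1 X8.40 Y7.00
M2 ; end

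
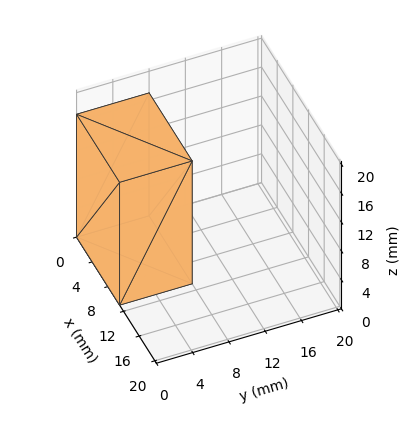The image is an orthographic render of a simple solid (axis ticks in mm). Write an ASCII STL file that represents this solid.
Reading the render: the shape is a rectangular box, roughly 11 × 8 mm footprint and 17 mm tall (dimensions read to the nearest mm from the axis ticks). For the STL, each face is triangulated and given an outward normal.

solid part
  facet normal 0.0000 0.0000 -1.0000
    outer loop
      vertex 11.0 8.0 0.0
      vertex 11.0 0.0 0.0
      vertex 0.0 0.0 0.0
    endloop
  endfacet
  facet normal 0.0000 0.0000 -1.0000
    outer loop
      vertex 0.0 8.0 0.0
      vertex 11.0 8.0 0.0
      vertex 0.0 0.0 0.0
    endloop
  endfacet
  facet normal 0.0000 0.0000 1.0000
    outer loop
      vertex 0.0 0.0 17.0
      vertex 11.0 0.0 17.0
      vertex 11.0 8.0 17.0
    endloop
  endfacet
  facet normal 0.0000 0.0000 1.0000
    outer loop
      vertex 0.0 0.0 17.0
      vertex 11.0 8.0 17.0
      vertex 0.0 8.0 17.0
    endloop
  endfacet
  facet normal 0.0000 -1.0000 0.0000
    outer loop
      vertex 0.0 0.0 0.0
      vertex 11.0 0.0 0.0
      vertex 11.0 0.0 17.0
    endloop
  endfacet
  facet normal 0.0000 -1.0000 0.0000
    outer loop
      vertex 0.0 0.0 0.0
      vertex 11.0 0.0 17.0
      vertex 0.0 0.0 17.0
    endloop
  endfacet
  facet normal 0.0000 1.0000 0.0000
    outer loop
      vertex 11.0 8.0 17.0
      vertex 11.0 8.0 0.0
      vertex 0.0 8.0 0.0
    endloop
  endfacet
  facet normal 0.0000 1.0000 0.0000
    outer loop
      vertex 0.0 8.0 17.0
      vertex 11.0 8.0 17.0
      vertex 0.0 8.0 0.0
    endloop
  endfacet
  facet normal -1.0000 0.0000 0.0000
    outer loop
      vertex 0.0 8.0 17.0
      vertex 0.0 8.0 0.0
      vertex 0.0 0.0 0.0
    endloop
  endfacet
  facet normal -1.0000 0.0000 0.0000
    outer loop
      vertex 0.0 0.0 17.0
      vertex 0.0 8.0 17.0
      vertex 0.0 0.0 0.0
    endloop
  endfacet
  facet normal 1.0000 0.0000 0.0000
    outer loop
      vertex 11.0 0.0 0.0
      vertex 11.0 8.0 0.0
      vertex 11.0 8.0 17.0
    endloop
  endfacet
  facet normal 1.0000 0.0000 0.0000
    outer loop
      vertex 11.0 0.0 0.0
      vertex 11.0 8.0 17.0
      vertex 11.0 0.0 17.0
    endloop
  endfacet
endsolid part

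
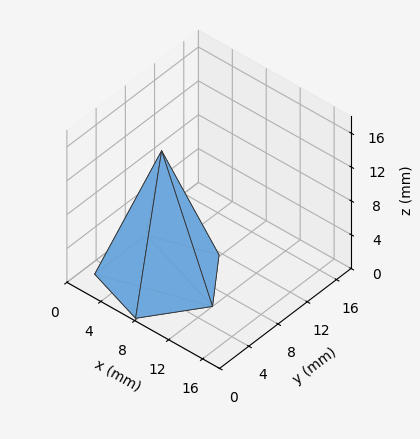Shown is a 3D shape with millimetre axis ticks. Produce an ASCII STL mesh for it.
Reading the render: the shape is a regular 5-sided pyramid, base circumscribed radius ≈ 6 mm, apex at z ≈ 15 mm (dimensions read to the nearest mm from the axis ticks). For the STL, each face is triangulated and given an outward normal.

solid part
  facet normal 0.0000 0.0000 -1.0000
    outer loop
      vertex 1.15 9.53 0.00
      vertex 7.85 11.71 0.00
      vertex 12.00 6.00 0.00
    endloop
  endfacet
  facet normal 0.0000 0.0000 -1.0000
    outer loop
      vertex 1.15 2.47 0.00
      vertex 1.15 9.53 0.00
      vertex 12.00 6.00 0.00
    endloop
  endfacet
  facet normal 0.0000 0.0000 -1.0000
    outer loop
      vertex 7.85 0.29 0.00
      vertex 1.15 2.47 0.00
      vertex 12.00 6.00 0.00
    endloop
  endfacet
  facet normal 0.7696 0.5594 0.3079
    outer loop
      vertex 12.00 6.00 0.00
      vertex 7.85 11.71 0.00
      vertex 6.00 6.00 15.00
    endloop
  endfacet
  facet normal -0.2944 0.9047 0.3081
    outer loop
      vertex 7.85 11.71 0.00
      vertex 1.15 9.53 0.00
      vertex 6.00 6.00 15.00
    endloop
  endfacet
  facet normal -0.9515 0.0000 0.3077
    outer loop
      vertex 1.15 9.53 0.00
      vertex 1.15 2.47 0.00
      vertex 6.00 6.00 15.00
    endloop
  endfacet
  facet normal -0.2944 -0.9047 0.3081
    outer loop
      vertex 1.15 2.47 0.00
      vertex 7.85 0.29 0.00
      vertex 6.00 6.00 15.00
    endloop
  endfacet
  facet normal 0.7696 -0.5594 0.3079
    outer loop
      vertex 7.85 0.29 0.00
      vertex 12.00 6.00 0.00
      vertex 6.00 6.00 15.00
    endloop
  endfacet
endsolid part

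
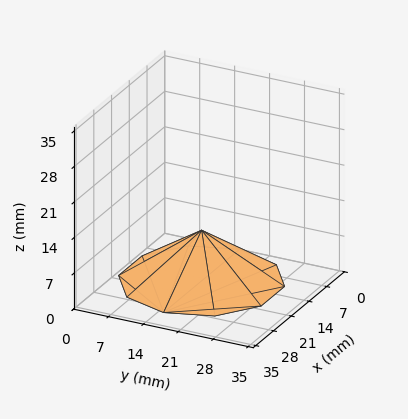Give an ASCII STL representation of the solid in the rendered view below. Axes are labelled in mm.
Reading the render: the shape is a regular 10-sided pyramid, base circumscribed radius ≈ 15 mm, apex at z ≈ 10 mm (dimensions read to the nearest mm from the axis ticks). For the STL, each face is triangulated and given an outward normal.

solid part
  facet normal 0.0000 0.0000 -1.0000
    outer loop
      vertex 19.64 29.27 0.00
      vertex 27.14 23.82 0.00
      vertex 30.00 15.00 0.00
    endloop
  endfacet
  facet normal 0.0000 0.0000 -1.0000
    outer loop
      vertex 10.36 29.27 0.00
      vertex 19.64 29.27 0.00
      vertex 30.00 15.00 0.00
    endloop
  endfacet
  facet normal 0.0000 0.0000 -1.0000
    outer loop
      vertex 2.86 23.82 0.00
      vertex 10.36 29.27 0.00
      vertex 30.00 15.00 0.00
    endloop
  endfacet
  facet normal 0.0000 0.0000 -1.0000
    outer loop
      vertex 0.00 15.00 0.00
      vertex 2.86 23.82 0.00
      vertex 30.00 15.00 0.00
    endloop
  endfacet
  facet normal 0.0000 0.0000 -1.0000
    outer loop
      vertex 2.86 6.18 0.00
      vertex 0.00 15.00 0.00
      vertex 30.00 15.00 0.00
    endloop
  endfacet
  facet normal 0.0000 0.0000 -1.0000
    outer loop
      vertex 10.36 0.73 0.00
      vertex 2.86 6.18 0.00
      vertex 30.00 15.00 0.00
    endloop
  endfacet
  facet normal 0.0000 0.0000 -1.0000
    outer loop
      vertex 19.64 0.73 0.00
      vertex 10.36 0.73 0.00
      vertex 30.00 15.00 0.00
    endloop
  endfacet
  facet normal 0.0000 0.0000 -1.0000
    outer loop
      vertex 27.14 6.18 0.00
      vertex 19.64 0.73 0.00
      vertex 30.00 15.00 0.00
    endloop
  endfacet
  facet normal 0.5459 0.1770 0.8189
    outer loop
      vertex 30.00 15.00 0.00
      vertex 27.14 23.82 0.00
      vertex 15.00 15.00 10.00
    endloop
  endfacet
  facet normal 0.3373 0.4642 0.8190
    outer loop
      vertex 27.14 23.82 0.00
      vertex 19.64 29.27 0.00
      vertex 15.00 15.00 10.00
    endloop
  endfacet
  facet normal 0.0000 0.5739 0.8189
    outer loop
      vertex 19.64 29.27 0.00
      vertex 10.36 29.27 0.00
      vertex 15.00 15.00 10.00
    endloop
  endfacet
  facet normal -0.3373 0.4642 0.8190
    outer loop
      vertex 10.36 29.27 0.00
      vertex 2.86 23.82 0.00
      vertex 15.00 15.00 10.00
    endloop
  endfacet
  facet normal -0.5459 0.1770 0.8189
    outer loop
      vertex 2.86 23.82 0.00
      vertex 0.00 15.00 0.00
      vertex 15.00 15.00 10.00
    endloop
  endfacet
  facet normal -0.5459 -0.1770 0.8189
    outer loop
      vertex 0.00 15.00 0.00
      vertex 2.86 6.18 0.00
      vertex 15.00 15.00 10.00
    endloop
  endfacet
  facet normal -0.3373 -0.4642 0.8190
    outer loop
      vertex 2.86 6.18 0.00
      vertex 10.36 0.73 0.00
      vertex 15.00 15.00 10.00
    endloop
  endfacet
  facet normal 0.0000 -0.5739 0.8189
    outer loop
      vertex 10.36 0.73 0.00
      vertex 19.64 0.73 0.00
      vertex 15.00 15.00 10.00
    endloop
  endfacet
  facet normal 0.3373 -0.4642 0.8190
    outer loop
      vertex 19.64 0.73 0.00
      vertex 27.14 6.18 0.00
      vertex 15.00 15.00 10.00
    endloop
  endfacet
  facet normal 0.5459 -0.1770 0.8189
    outer loop
      vertex 27.14 6.18 0.00
      vertex 30.00 15.00 0.00
      vertex 15.00 15.00 10.00
    endloop
  endfacet
endsolid part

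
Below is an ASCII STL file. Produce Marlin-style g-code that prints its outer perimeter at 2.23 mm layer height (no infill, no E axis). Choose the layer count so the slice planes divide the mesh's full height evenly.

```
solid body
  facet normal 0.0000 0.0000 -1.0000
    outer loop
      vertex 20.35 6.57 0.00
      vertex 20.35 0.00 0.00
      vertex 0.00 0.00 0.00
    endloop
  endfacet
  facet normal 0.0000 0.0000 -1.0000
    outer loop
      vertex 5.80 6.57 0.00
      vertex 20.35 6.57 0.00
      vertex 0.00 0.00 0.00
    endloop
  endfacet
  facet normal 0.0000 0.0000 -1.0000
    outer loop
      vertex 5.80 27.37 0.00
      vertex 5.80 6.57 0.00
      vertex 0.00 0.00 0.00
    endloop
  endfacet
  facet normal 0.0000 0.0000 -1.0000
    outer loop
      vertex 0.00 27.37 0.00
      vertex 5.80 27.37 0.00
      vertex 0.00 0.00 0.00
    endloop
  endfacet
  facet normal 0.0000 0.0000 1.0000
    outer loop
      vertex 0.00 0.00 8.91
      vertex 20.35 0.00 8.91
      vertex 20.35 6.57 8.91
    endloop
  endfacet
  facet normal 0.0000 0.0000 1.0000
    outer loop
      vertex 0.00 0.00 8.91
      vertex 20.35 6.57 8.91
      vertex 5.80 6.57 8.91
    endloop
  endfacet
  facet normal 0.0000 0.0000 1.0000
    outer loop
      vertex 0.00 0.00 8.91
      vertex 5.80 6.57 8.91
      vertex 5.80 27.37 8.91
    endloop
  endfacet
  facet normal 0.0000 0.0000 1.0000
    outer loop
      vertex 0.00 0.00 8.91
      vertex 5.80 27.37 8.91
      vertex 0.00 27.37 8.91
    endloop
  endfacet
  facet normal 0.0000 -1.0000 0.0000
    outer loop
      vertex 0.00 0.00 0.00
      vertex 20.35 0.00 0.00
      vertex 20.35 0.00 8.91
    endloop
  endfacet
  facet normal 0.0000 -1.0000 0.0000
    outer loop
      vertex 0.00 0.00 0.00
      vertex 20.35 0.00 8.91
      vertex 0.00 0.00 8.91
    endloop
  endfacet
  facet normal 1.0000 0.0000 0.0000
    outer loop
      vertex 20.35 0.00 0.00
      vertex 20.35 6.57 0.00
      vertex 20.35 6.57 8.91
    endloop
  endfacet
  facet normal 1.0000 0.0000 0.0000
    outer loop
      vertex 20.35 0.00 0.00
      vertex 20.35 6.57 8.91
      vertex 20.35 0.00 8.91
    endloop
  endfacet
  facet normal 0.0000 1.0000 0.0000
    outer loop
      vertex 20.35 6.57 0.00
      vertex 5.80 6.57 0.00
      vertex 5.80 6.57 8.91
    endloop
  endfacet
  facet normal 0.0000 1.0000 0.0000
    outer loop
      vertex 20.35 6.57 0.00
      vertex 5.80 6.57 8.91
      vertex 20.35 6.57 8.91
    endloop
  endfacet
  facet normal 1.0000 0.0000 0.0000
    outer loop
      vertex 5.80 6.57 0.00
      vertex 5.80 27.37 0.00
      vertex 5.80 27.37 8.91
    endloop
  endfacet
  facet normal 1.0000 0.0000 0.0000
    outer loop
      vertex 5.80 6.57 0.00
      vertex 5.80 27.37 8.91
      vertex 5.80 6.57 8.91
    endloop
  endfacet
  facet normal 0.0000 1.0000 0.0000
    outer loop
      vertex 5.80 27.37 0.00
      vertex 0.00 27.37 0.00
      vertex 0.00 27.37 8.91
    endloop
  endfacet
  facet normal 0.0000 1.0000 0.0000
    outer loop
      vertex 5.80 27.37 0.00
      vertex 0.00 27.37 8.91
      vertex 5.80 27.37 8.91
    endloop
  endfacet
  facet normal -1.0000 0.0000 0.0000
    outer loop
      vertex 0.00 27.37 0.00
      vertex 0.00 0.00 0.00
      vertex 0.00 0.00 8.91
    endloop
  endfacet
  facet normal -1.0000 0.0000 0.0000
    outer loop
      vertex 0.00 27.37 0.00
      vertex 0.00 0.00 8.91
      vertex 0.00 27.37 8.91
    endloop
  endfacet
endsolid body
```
; perimeter-only toolpath
G21 ; units = mm
G90 ; absolute positioning
G28 ; home
; layer 1
G0 Z2.23
G0 X0.00 Y0.00
G1 X20.35 Y0.00
G1 X20.35 Y6.57
G1 X5.80 Y6.57
G1 X5.80 Y27.37
G1 X0.00 Y27.37
G1 X0.00 Y0.00
; layer 2
G0 Z4.46
G0 X0.00 Y0.00
G1 X20.35 Y0.00
G1 X20.35 Y6.57
G1 X5.80 Y6.57
G1 X5.80 Y27.37
G1 X0.00 Y27.37
G1 X0.00 Y0.00
; layer 3
G0 Z6.68
G0 X0.00 Y0.00
G1 X20.35 Y0.00
G1 X20.35 Y6.57
G1 X5.80 Y6.57
G1 X5.80 Y27.37
G1 X0.00 Y27.37
G1 X0.00 Y0.00
; layer 4
G0 Z8.91
G0 X0.00 Y0.00
G1 X20.35 Y0.00
G1 X20.35 Y6.57
G1 X5.80 Y6.57
G1 X5.80 Y27.37
G1 X0.00 Y27.37
G1 X0.00 Y0.00
M2 ; end

The solid is an L-shaped prism: outer 20.4 × 27.4 mm, arm thicknesses ≈ 6.57 mm (horizontal) and 5.8 mm (vertical), extruded 8.91 mm in z. Slicing at Δz = 2.23 mm — 4 equal slices spanning the solid's height, so layer i sits at z = i·h/4 — gives 4 non-empty perimeters. Each is a 6-segment closed polygon; G0 lifts to the layer z and rapids to the start vertex, then G1 traces the edges.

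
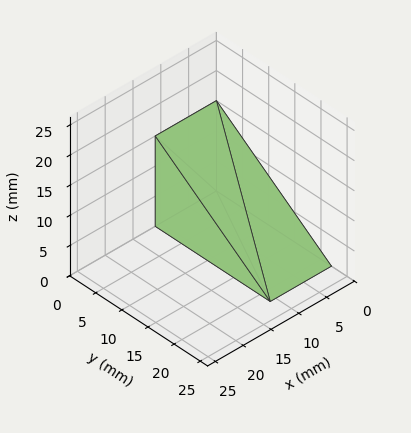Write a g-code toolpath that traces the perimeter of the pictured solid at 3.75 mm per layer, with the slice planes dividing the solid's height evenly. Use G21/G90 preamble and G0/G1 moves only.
Reading the render: the shape is a wedge (ramp): 11 × 22 mm base, rising to 15 mm along the y=0 edge and sloping linearly to z=0 at y=22 (dimensions read to the nearest mm from the axis ticks). For the g-code, the solid's height is divided into equal slices at the stated Δz and each level perimeter traced with G1 moves after a G0 lift.

; perimeter-only toolpath
G21 ; units = mm
G90 ; absolute positioning
G28 ; home
; layer 1
G0 Z3.75
G0 X0.00 Y0.00
G1 X11.00 Y0.00
G1 X11.00 Y16.50
G1 X0.00 Y16.50
G1 X0.00 Y0.00
; layer 2
G0 Z7.50
G0 X0.00 Y0.00
G1 X11.00 Y0.00
G1 X11.00 Y11.00
G1 X0.00 Y11.00
G1 X0.00 Y0.00
; layer 3
G0 Z11.25
G0 X0.00 Y0.00
G1 X11.00 Y0.00
G1 X11.00 Y5.50
G1 X0.00 Y5.50
G1 X0.00 Y0.00
M2 ; end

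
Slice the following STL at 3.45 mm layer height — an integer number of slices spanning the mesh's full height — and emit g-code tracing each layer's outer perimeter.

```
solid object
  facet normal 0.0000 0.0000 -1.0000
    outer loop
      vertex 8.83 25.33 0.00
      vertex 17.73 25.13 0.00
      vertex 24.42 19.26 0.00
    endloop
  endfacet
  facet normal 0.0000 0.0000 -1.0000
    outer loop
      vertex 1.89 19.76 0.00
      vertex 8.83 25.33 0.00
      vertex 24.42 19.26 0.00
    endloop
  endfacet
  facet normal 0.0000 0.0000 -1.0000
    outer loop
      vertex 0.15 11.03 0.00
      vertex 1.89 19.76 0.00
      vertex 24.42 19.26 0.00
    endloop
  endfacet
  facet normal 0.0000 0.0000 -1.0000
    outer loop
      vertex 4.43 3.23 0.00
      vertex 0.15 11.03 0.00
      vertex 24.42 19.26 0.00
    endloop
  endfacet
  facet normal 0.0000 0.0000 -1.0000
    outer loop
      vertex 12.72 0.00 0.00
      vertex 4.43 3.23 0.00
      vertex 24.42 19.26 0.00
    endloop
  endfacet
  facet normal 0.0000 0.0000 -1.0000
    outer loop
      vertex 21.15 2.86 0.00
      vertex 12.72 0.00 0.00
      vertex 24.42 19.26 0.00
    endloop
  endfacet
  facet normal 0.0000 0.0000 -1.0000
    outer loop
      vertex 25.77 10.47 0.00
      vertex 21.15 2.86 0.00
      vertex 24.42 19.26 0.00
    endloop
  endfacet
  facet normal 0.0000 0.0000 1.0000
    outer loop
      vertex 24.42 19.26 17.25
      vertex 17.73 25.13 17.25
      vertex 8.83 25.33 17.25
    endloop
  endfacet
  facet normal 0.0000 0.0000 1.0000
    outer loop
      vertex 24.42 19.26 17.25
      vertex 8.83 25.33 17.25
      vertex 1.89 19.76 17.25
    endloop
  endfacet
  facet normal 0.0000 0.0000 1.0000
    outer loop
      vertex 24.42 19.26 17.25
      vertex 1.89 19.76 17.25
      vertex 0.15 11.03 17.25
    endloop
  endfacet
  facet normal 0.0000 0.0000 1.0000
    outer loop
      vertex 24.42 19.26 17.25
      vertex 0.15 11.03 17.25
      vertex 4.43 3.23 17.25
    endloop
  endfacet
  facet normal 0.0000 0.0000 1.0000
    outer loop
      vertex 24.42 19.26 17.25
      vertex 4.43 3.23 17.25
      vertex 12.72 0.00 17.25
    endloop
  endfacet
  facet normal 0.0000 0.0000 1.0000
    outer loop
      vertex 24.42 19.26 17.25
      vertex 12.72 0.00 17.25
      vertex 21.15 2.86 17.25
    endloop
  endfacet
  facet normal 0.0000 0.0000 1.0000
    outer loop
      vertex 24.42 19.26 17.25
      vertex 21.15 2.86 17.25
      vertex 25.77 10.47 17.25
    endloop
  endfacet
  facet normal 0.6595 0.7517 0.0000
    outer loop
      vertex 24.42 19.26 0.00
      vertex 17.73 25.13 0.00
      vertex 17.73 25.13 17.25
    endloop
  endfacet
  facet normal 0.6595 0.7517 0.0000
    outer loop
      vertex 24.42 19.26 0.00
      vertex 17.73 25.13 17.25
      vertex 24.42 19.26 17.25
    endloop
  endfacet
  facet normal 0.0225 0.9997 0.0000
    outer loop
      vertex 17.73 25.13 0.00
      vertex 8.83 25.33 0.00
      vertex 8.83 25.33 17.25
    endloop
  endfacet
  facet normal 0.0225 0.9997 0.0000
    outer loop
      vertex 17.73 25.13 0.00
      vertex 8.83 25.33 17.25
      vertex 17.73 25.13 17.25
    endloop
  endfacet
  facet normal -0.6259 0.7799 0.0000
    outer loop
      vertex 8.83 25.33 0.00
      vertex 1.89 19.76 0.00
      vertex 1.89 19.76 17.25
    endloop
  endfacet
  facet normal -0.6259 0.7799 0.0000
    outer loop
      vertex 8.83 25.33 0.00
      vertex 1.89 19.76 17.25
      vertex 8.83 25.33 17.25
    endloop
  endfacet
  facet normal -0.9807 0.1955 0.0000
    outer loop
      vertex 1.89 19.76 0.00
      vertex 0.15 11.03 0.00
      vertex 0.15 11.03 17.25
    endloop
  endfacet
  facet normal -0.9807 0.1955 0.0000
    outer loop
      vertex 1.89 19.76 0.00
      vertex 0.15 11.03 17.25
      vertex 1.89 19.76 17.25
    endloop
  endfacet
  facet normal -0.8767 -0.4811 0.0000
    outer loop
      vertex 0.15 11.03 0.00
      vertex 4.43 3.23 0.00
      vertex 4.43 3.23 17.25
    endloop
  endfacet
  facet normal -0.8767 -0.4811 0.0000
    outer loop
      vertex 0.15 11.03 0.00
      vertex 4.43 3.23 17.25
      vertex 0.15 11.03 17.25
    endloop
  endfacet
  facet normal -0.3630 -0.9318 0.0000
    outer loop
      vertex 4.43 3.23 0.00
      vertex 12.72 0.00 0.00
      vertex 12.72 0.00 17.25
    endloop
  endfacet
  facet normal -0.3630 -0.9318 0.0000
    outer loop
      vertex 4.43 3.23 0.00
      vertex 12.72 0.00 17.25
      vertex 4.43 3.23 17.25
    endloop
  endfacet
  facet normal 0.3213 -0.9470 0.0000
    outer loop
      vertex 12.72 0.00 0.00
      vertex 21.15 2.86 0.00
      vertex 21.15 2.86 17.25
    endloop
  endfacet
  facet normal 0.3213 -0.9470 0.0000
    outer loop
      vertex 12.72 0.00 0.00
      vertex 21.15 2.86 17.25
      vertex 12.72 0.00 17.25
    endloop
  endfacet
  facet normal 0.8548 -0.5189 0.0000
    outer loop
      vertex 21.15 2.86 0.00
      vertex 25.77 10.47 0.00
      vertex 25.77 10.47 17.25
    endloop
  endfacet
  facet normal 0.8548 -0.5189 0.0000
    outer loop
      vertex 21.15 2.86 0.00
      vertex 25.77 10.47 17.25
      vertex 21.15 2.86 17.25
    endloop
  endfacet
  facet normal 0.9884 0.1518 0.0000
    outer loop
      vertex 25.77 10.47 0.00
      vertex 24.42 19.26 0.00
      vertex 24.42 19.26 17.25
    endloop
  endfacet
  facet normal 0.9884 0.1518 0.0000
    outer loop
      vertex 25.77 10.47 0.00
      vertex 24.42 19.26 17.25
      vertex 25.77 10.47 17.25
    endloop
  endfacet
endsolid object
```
; perimeter-only toolpath
G21 ; units = mm
G90 ; absolute positioning
G28 ; home
; layer 1
G0 Z3.45
G0 X24.42 Y19.26
G1 X17.73 Y25.13
G1 X8.83 Y25.33
G1 X1.89 Y19.76
G1 X0.15 Y11.03
G1 X4.43 Y3.23
G1 X12.72 Y0.00
G1 X21.15 Y2.86
G1 X25.77 Y10.47
G1 X24.42 Y19.26
; layer 2
G0 Z6.90
G0 X24.42 Y19.26
G1 X17.73 Y25.13
G1 X8.83 Y25.33
G1 X1.89 Y19.76
G1 X0.15 Y11.03
G1 X4.43 Y3.23
G1 X12.72 Y0.00
G1 X21.15 Y2.86
G1 X25.77 Y10.47
G1 X24.42 Y19.26
; layer 3
G0 Z10.35
G0 X24.42 Y19.26
G1 X17.73 Y25.13
G1 X8.83 Y25.33
G1 X1.89 Y19.76
G1 X0.15 Y11.03
G1 X4.43 Y3.23
G1 X12.72 Y0.00
G1 X21.15 Y2.86
G1 X25.77 Y10.47
G1 X24.42 Y19.26
; layer 4
G0 Z13.80
G0 X24.42 Y19.26
G1 X17.73 Y25.13
G1 X8.83 Y25.33
G1 X1.89 Y19.76
G1 X0.15 Y11.03
G1 X4.43 Y3.23
G1 X12.72 Y0.00
G1 X21.15 Y2.86
G1 X25.77 Y10.47
G1 X24.42 Y19.26
; layer 5
G0 Z17.25
G0 X24.42 Y19.26
G1 X17.73 Y25.13
G1 X8.83 Y25.33
G1 X1.89 Y19.76
G1 X0.15 Y11.03
G1 X4.43 Y3.23
G1 X12.72 Y0.00
G1 X21.15 Y2.86
G1 X25.77 Y10.47
G1 X24.42 Y19.26
M2 ; end

The solid is a regular 9-sided prism (a cylinder approximated with 9 flat sides), circumscribed radius ≈ 13 mm, height ≈ 17.2 mm. Slicing at Δz = 3.45 mm — 5 equal slices spanning the solid's height, so layer i sits at z = i·h/5 — gives 5 non-empty perimeters. Each is a 9-segment closed polygon; G0 lifts to the layer z and rapids to the start vertex, then G1 traces the edges.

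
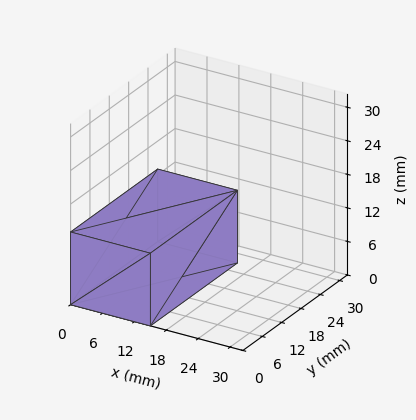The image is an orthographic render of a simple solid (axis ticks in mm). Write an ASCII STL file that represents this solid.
Reading the render: the shape is a rectangular box, roughly 15 × 27 mm footprint and 13 mm tall (dimensions read to the nearest mm from the axis ticks). For the STL, each face is triangulated and given an outward normal.

solid part
  facet normal 0.0000 0.0000 -1.0000
    outer loop
      vertex 15.00 27.00 0.00
      vertex 15.00 0.00 0.00
      vertex 0.00 0.00 0.00
    endloop
  endfacet
  facet normal 0.0000 0.0000 -1.0000
    outer loop
      vertex 0.00 27.00 0.00
      vertex 15.00 27.00 0.00
      vertex 0.00 0.00 0.00
    endloop
  endfacet
  facet normal 0.0000 0.0000 1.0000
    outer loop
      vertex 0.00 0.00 13.00
      vertex 15.00 0.00 13.00
      vertex 15.00 27.00 13.00
    endloop
  endfacet
  facet normal 0.0000 0.0000 1.0000
    outer loop
      vertex 0.00 0.00 13.00
      vertex 15.00 27.00 13.00
      vertex 0.00 27.00 13.00
    endloop
  endfacet
  facet normal 0.0000 -1.0000 0.0000
    outer loop
      vertex 0.00 0.00 0.00
      vertex 15.00 0.00 0.00
      vertex 15.00 0.00 13.00
    endloop
  endfacet
  facet normal 0.0000 -1.0000 0.0000
    outer loop
      vertex 0.00 0.00 0.00
      vertex 15.00 0.00 13.00
      vertex 0.00 0.00 13.00
    endloop
  endfacet
  facet normal 0.0000 1.0000 0.0000
    outer loop
      vertex 15.00 27.00 13.00
      vertex 15.00 27.00 0.00
      vertex 0.00 27.00 0.00
    endloop
  endfacet
  facet normal 0.0000 1.0000 0.0000
    outer loop
      vertex 0.00 27.00 13.00
      vertex 15.00 27.00 13.00
      vertex 0.00 27.00 0.00
    endloop
  endfacet
  facet normal -1.0000 0.0000 0.0000
    outer loop
      vertex 0.00 27.00 13.00
      vertex 0.00 27.00 0.00
      vertex 0.00 0.00 0.00
    endloop
  endfacet
  facet normal -1.0000 0.0000 0.0000
    outer loop
      vertex 0.00 0.00 13.00
      vertex 0.00 27.00 13.00
      vertex 0.00 0.00 0.00
    endloop
  endfacet
  facet normal 1.0000 0.0000 0.0000
    outer loop
      vertex 15.00 0.00 0.00
      vertex 15.00 27.00 0.00
      vertex 15.00 27.00 13.00
    endloop
  endfacet
  facet normal 1.0000 0.0000 0.0000
    outer loop
      vertex 15.00 0.00 0.00
      vertex 15.00 27.00 13.00
      vertex 15.00 0.00 13.00
    endloop
  endfacet
endsolid part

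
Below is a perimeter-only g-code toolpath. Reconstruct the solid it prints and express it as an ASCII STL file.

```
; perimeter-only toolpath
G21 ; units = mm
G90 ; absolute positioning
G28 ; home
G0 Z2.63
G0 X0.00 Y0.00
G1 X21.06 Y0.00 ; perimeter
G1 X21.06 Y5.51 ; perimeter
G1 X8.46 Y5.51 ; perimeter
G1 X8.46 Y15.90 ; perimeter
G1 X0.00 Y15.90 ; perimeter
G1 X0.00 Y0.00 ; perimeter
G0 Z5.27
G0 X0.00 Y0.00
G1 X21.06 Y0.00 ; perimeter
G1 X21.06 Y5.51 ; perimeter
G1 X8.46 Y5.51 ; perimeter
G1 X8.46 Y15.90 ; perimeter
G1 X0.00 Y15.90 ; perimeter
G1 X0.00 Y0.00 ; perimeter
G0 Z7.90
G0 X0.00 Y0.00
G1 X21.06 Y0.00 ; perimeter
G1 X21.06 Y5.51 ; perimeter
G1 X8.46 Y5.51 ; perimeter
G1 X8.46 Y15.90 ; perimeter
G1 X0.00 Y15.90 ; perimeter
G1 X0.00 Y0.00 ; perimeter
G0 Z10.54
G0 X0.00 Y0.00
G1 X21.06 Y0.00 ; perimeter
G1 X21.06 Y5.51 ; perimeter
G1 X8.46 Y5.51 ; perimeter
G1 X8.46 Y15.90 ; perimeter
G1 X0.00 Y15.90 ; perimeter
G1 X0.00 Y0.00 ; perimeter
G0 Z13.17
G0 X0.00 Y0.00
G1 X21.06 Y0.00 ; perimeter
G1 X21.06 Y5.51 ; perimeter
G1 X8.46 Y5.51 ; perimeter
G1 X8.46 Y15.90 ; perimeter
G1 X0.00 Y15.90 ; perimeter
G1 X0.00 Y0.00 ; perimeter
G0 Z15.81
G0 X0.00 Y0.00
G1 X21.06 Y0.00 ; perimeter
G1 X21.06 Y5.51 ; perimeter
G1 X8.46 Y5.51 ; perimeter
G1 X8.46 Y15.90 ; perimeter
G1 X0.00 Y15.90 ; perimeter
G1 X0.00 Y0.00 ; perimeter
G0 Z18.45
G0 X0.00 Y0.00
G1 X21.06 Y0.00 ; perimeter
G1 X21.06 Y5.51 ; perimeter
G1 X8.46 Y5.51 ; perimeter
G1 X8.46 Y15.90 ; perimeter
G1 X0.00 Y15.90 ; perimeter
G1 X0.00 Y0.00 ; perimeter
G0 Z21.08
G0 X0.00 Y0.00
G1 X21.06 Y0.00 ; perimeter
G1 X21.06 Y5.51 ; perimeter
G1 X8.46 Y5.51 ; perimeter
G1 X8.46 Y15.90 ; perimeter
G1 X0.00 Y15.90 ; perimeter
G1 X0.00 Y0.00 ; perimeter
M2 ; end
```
solid part
  facet normal 0.0000 0.0000 -1.0000
    outer loop
      vertex 21.06 5.51 0.00
      vertex 21.06 0.00 0.00
      vertex 0.00 0.00 0.00
    endloop
  endfacet
  facet normal 0.0000 0.0000 -1.0000
    outer loop
      vertex 8.46 5.51 0.00
      vertex 21.06 5.51 0.00
      vertex 0.00 0.00 0.00
    endloop
  endfacet
  facet normal 0.0000 0.0000 -1.0000
    outer loop
      vertex 8.46 15.90 0.00
      vertex 8.46 5.51 0.00
      vertex 0.00 0.00 0.00
    endloop
  endfacet
  facet normal 0.0000 0.0000 -1.0000
    outer loop
      vertex 0.00 15.90 0.00
      vertex 8.46 15.90 0.00
      vertex 0.00 0.00 0.00
    endloop
  endfacet
  facet normal 0.0000 0.0000 1.0000
    outer loop
      vertex 0.00 0.00 21.08
      vertex 21.06 0.00 21.08
      vertex 21.06 5.51 21.08
    endloop
  endfacet
  facet normal 0.0000 0.0000 1.0000
    outer loop
      vertex 0.00 0.00 21.08
      vertex 21.06 5.51 21.08
      vertex 8.46 5.51 21.08
    endloop
  endfacet
  facet normal 0.0000 0.0000 1.0000
    outer loop
      vertex 0.00 0.00 21.08
      vertex 8.46 5.51 21.08
      vertex 8.46 15.90 21.08
    endloop
  endfacet
  facet normal 0.0000 0.0000 1.0000
    outer loop
      vertex 0.00 0.00 21.08
      vertex 8.46 15.90 21.08
      vertex 0.00 15.90 21.08
    endloop
  endfacet
  facet normal 0.0000 -1.0000 0.0000
    outer loop
      vertex 0.00 0.00 0.00
      vertex 21.06 0.00 0.00
      vertex 21.06 0.00 21.08
    endloop
  endfacet
  facet normal 0.0000 -1.0000 0.0000
    outer loop
      vertex 0.00 0.00 0.00
      vertex 21.06 0.00 21.08
      vertex 0.00 0.00 21.08
    endloop
  endfacet
  facet normal 1.0000 0.0000 0.0000
    outer loop
      vertex 21.06 0.00 0.00
      vertex 21.06 5.51 0.00
      vertex 21.06 5.51 21.08
    endloop
  endfacet
  facet normal 1.0000 0.0000 0.0000
    outer loop
      vertex 21.06 0.00 0.00
      vertex 21.06 5.51 21.08
      vertex 21.06 0.00 21.08
    endloop
  endfacet
  facet normal 0.0000 1.0000 0.0000
    outer loop
      vertex 21.06 5.51 0.00
      vertex 8.46 5.51 0.00
      vertex 8.46 5.51 21.08
    endloop
  endfacet
  facet normal 0.0000 1.0000 0.0000
    outer loop
      vertex 21.06 5.51 0.00
      vertex 8.46 5.51 21.08
      vertex 21.06 5.51 21.08
    endloop
  endfacet
  facet normal 1.0000 0.0000 0.0000
    outer loop
      vertex 8.46 5.51 0.00
      vertex 8.46 15.90 0.00
      vertex 8.46 15.90 21.08
    endloop
  endfacet
  facet normal 1.0000 0.0000 0.0000
    outer loop
      vertex 8.46 5.51 0.00
      vertex 8.46 15.90 21.08
      vertex 8.46 5.51 21.08
    endloop
  endfacet
  facet normal 0.0000 1.0000 0.0000
    outer loop
      vertex 8.46 15.90 0.00
      vertex 0.00 15.90 0.00
      vertex 0.00 15.90 21.08
    endloop
  endfacet
  facet normal 0.0000 1.0000 0.0000
    outer loop
      vertex 8.46 15.90 0.00
      vertex 0.00 15.90 21.08
      vertex 8.46 15.90 21.08
    endloop
  endfacet
  facet normal -1.0000 0.0000 0.0000
    outer loop
      vertex 0.00 15.90 0.00
      vertex 0.00 0.00 0.00
      vertex 0.00 0.00 21.08
    endloop
  endfacet
  facet normal -1.0000 0.0000 0.0000
    outer loop
      vertex 0.00 15.90 0.00
      vertex 0.00 0.00 21.08
      vertex 0.00 15.90 21.08
    endloop
  endfacet
endsolid part

The G0 Z moves step by Δz≈2.63 mm. Every layer's G1 loop is the same polygon, so the solid is a straight extrusion of it from z=0 to z≈21.1. Closing with flat bottom and top caps and triangulating gives 20 facets — an L-shaped prism: outer 21.1 × 15.9 mm, arm thicknesses ≈ 5.51 mm (horizontal) and 8.46 mm (vertical), extruded 21.1 mm in z.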